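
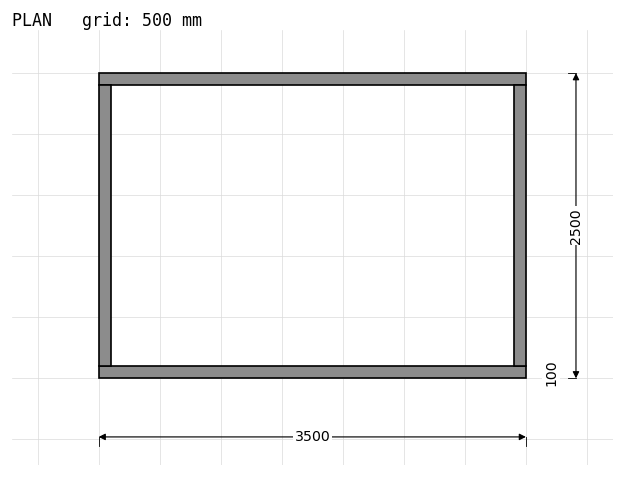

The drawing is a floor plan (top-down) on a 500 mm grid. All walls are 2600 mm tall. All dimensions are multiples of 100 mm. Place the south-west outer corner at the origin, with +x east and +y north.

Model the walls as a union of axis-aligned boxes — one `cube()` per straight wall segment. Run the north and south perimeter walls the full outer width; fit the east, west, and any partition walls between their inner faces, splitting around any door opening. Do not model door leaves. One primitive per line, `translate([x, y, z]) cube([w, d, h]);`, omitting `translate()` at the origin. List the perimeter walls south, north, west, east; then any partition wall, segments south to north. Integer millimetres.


cube([3500, 100, 2600]);
translate([0, 2400, 0]) cube([3500, 100, 2600]);
translate([0, 100, 0]) cube([100, 2300, 2600]);
translate([3400, 100, 0]) cube([100, 2300, 2600]);


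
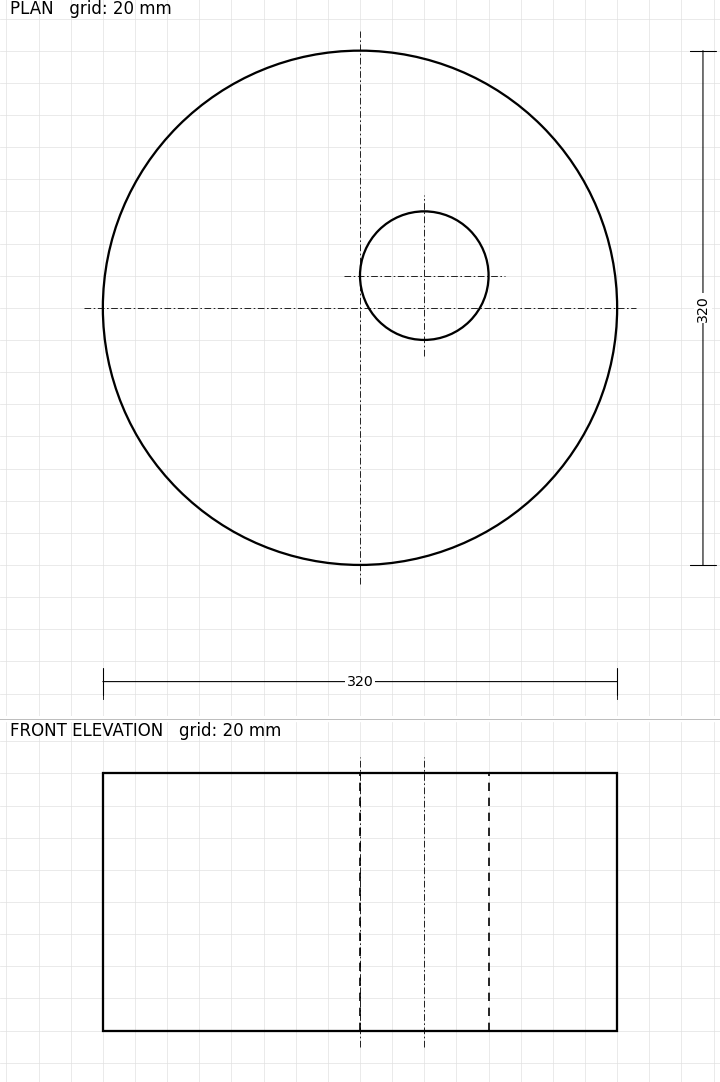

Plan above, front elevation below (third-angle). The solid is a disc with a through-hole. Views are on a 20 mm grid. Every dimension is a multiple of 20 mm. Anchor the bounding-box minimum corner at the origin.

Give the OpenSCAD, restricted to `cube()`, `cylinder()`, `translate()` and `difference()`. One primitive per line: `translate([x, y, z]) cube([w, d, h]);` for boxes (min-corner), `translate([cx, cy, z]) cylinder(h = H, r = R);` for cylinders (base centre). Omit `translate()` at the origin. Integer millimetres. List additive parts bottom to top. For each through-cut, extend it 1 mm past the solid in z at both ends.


difference() {
  translate([160, 160, 0]) cylinder(h = 160, r = 160);
  translate([200, 180, -1]) cylinder(h = 162, r = 40);
}


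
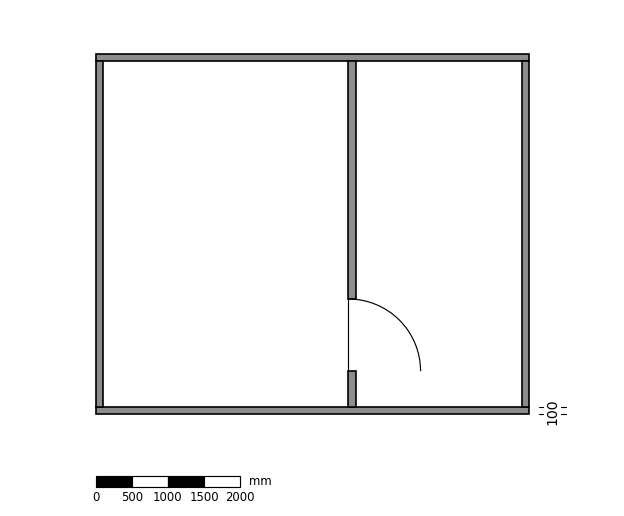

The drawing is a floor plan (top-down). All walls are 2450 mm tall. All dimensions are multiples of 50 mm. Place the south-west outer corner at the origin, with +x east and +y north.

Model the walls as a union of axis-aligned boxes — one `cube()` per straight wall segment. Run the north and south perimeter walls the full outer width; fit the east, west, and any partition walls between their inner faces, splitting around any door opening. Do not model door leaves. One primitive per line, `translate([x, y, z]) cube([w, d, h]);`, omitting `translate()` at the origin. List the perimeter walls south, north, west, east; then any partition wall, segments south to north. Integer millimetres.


cube([6000, 100, 2450]);
translate([0, 4900, 0]) cube([6000, 100, 2450]);
translate([0, 100, 0]) cube([100, 4800, 2450]);
translate([5900, 100, 0]) cube([100, 4800, 2450]);
translate([3500, 100, 0]) cube([100, 500, 2450]);
translate([3500, 1600, 0]) cube([100, 3300, 2450]);


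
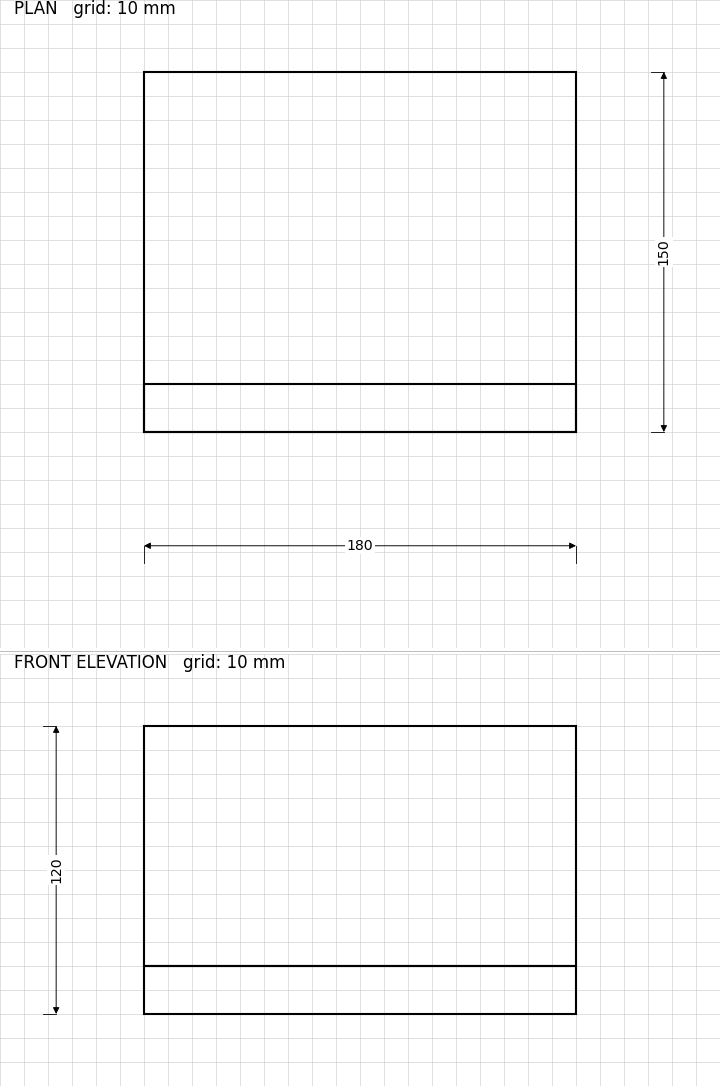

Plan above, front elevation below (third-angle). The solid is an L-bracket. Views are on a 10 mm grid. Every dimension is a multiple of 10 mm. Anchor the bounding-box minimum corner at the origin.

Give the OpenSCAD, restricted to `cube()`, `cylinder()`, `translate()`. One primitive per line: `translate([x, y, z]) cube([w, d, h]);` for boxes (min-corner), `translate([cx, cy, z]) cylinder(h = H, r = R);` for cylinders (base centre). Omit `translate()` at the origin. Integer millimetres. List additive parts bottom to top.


cube([180, 150, 20]);
translate([0, 0, 20]) cube([180, 20, 100]);


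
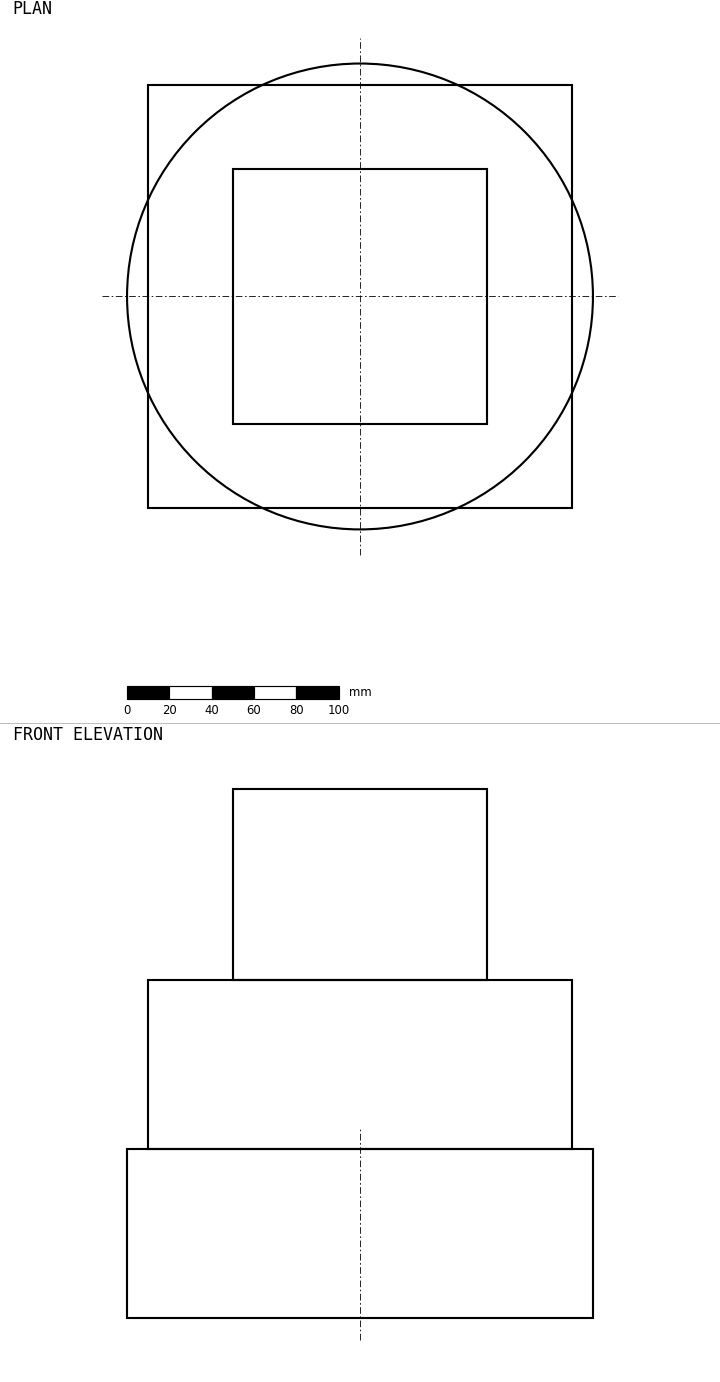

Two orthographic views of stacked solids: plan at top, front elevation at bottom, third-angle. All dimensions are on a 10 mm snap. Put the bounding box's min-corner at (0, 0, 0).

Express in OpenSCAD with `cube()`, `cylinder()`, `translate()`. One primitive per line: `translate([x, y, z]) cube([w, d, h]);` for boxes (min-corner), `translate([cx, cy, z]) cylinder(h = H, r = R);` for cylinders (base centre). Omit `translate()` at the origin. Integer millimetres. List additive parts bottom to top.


translate([110, 110, 0]) cylinder(h = 80, r = 110);
translate([10, 10, 80]) cube([200, 200, 80]);
translate([50, 50, 160]) cube([120, 120, 90]);


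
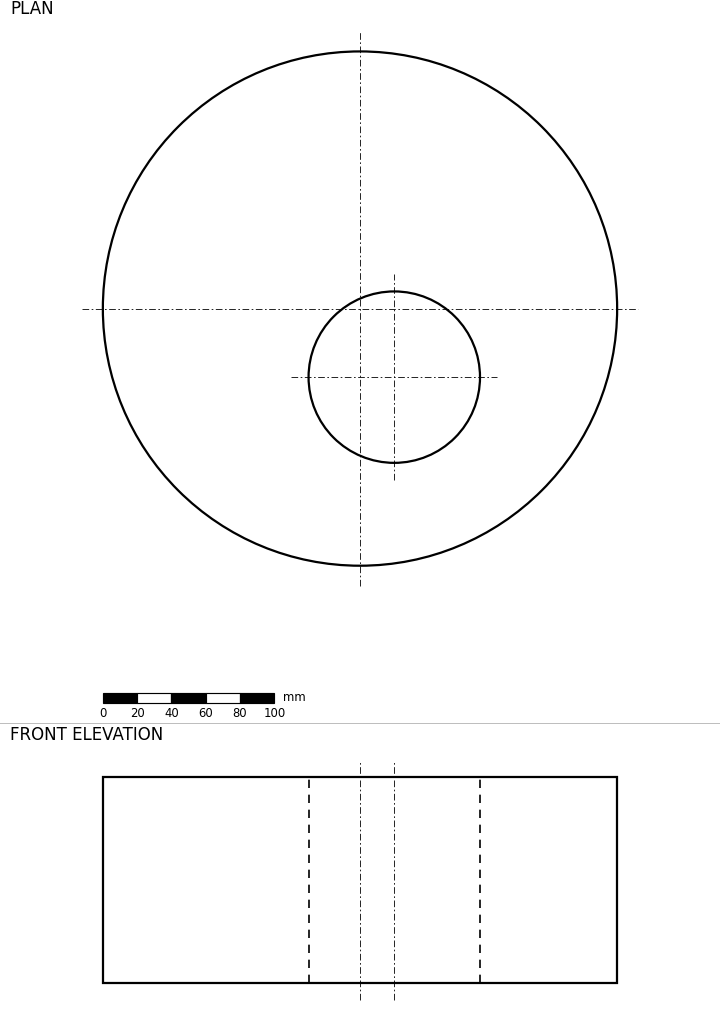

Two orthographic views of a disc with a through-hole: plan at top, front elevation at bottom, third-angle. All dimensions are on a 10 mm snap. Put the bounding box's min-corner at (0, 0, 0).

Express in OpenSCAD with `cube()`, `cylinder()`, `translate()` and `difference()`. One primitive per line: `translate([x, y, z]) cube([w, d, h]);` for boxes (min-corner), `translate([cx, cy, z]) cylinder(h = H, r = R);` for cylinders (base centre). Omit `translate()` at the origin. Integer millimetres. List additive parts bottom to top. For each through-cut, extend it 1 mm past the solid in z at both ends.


difference() {
  translate([150, 150, 0]) cylinder(h = 120, r = 150);
  translate([170, 110, -1]) cylinder(h = 122, r = 50);
}


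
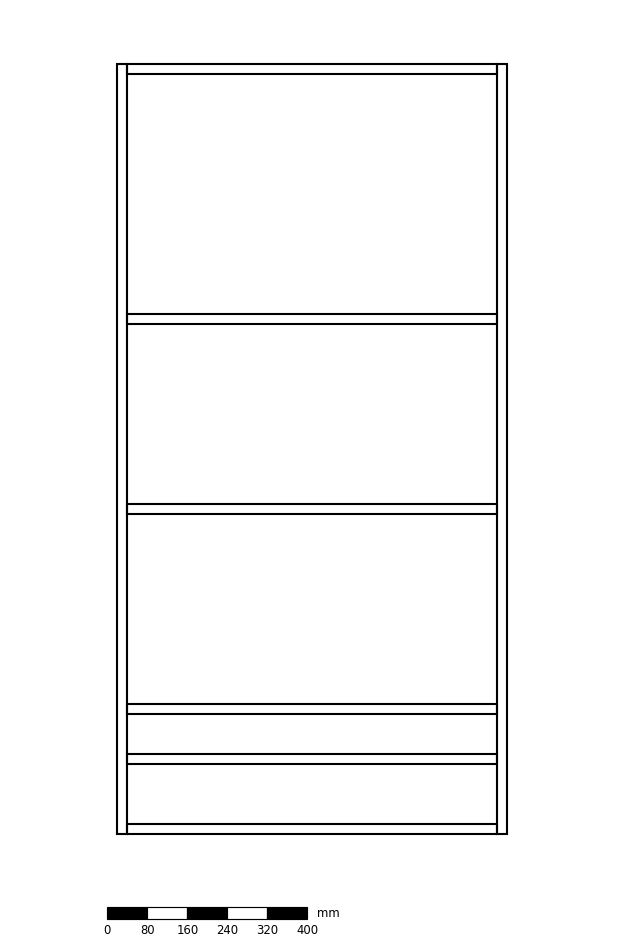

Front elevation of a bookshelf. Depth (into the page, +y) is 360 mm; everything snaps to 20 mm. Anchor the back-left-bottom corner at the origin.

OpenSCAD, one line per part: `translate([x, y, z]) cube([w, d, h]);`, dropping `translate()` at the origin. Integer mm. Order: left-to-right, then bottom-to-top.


cube([20, 360, 1540]);
translate([20, 0, 0]) cube([740, 360, 20]);
translate([20, 0, 140]) cube([740, 360, 20]);
translate([20, 0, 240]) cube([740, 360, 20]);
translate([20, 0, 640]) cube([740, 360, 20]);
translate([20, 0, 1020]) cube([740, 360, 20]);
translate([20, 0, 1520]) cube([740, 360, 20]);
translate([760, 0, 0]) cube([20, 360, 1540]);


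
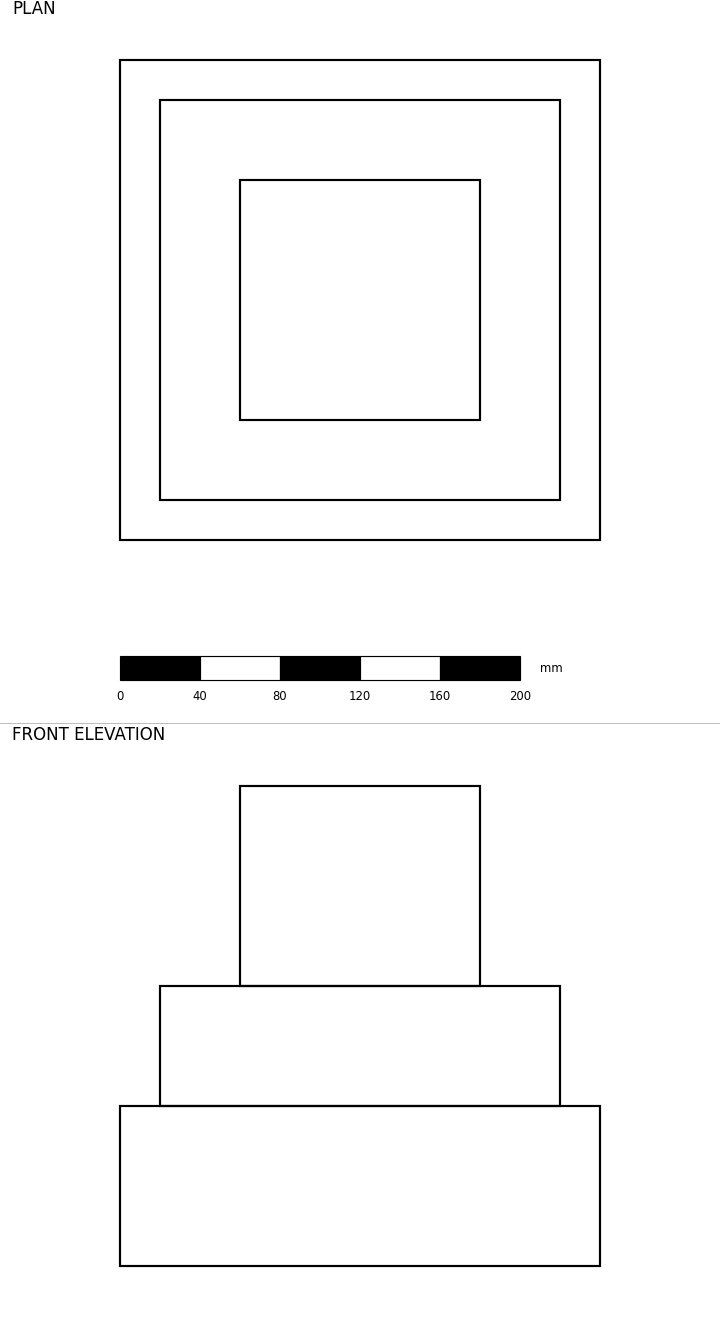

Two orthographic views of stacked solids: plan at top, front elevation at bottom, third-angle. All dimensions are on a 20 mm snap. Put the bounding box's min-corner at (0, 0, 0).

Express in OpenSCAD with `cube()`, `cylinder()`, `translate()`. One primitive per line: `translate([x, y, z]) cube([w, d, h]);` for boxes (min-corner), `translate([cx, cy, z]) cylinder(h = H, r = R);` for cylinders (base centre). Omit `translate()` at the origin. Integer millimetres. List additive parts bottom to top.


cube([240, 240, 80]);
translate([20, 20, 80]) cube([200, 200, 60]);
translate([60, 60, 140]) cube([120, 120, 100]);


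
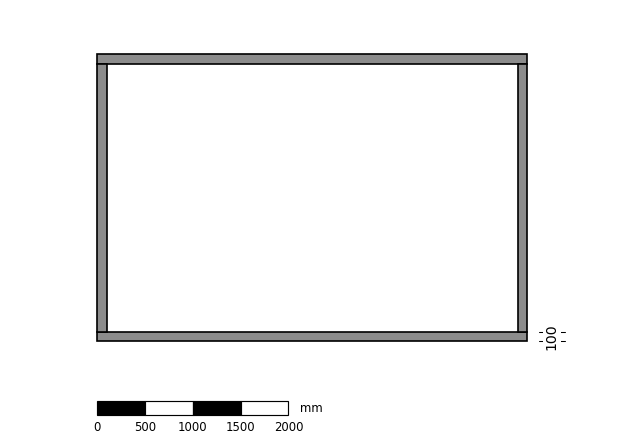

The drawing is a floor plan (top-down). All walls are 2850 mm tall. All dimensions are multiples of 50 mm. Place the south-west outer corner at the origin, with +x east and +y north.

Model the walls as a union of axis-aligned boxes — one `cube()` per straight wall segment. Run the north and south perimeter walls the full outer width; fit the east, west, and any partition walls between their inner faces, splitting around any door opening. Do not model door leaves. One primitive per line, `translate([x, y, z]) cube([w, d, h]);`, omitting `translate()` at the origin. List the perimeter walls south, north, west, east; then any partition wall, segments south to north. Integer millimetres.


cube([4500, 100, 2850]);
translate([0, 2900, 0]) cube([4500, 100, 2850]);
translate([0, 100, 0]) cube([100, 2800, 2850]);
translate([4400, 100, 0]) cube([100, 2800, 2850]);


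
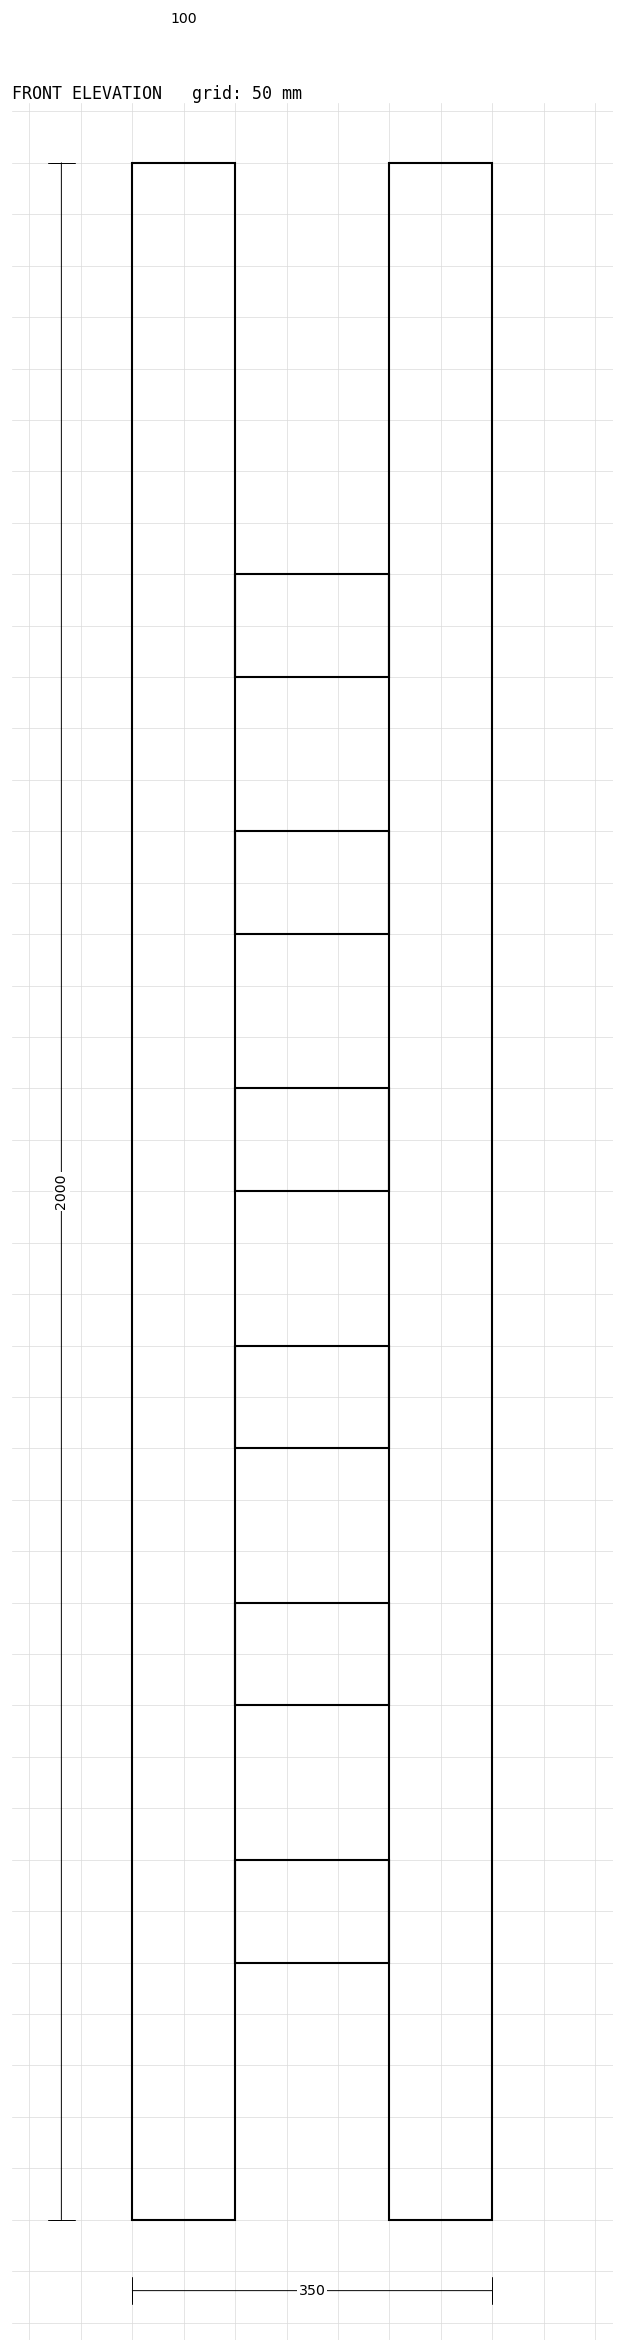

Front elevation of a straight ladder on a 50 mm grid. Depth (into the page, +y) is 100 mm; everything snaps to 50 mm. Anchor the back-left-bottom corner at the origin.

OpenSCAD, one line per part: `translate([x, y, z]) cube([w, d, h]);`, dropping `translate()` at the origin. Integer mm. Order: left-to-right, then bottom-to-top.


cube([100, 100, 2000]);
translate([100, 0, 250]) cube([150, 100, 100]);
translate([100, 0, 500]) cube([150, 100, 100]);
translate([100, 0, 750]) cube([150, 100, 100]);
translate([100, 0, 1000]) cube([150, 100, 100]);
translate([100, 0, 1250]) cube([150, 100, 100]);
translate([100, 0, 1500]) cube([150, 100, 100]);
translate([250, 0, 0]) cube([100, 100, 2000]);


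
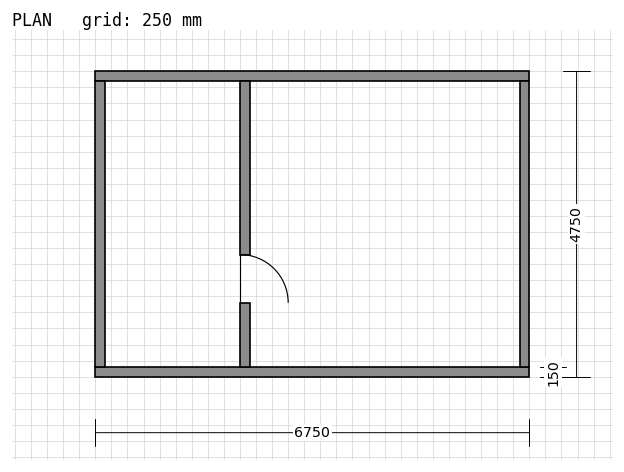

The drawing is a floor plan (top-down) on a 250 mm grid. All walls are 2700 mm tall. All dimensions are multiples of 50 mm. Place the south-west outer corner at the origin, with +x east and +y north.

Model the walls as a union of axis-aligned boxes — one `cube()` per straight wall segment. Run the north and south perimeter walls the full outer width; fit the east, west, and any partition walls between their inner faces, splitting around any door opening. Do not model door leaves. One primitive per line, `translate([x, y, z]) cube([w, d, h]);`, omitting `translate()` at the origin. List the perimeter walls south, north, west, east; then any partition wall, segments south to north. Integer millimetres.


cube([6750, 150, 2700]);
translate([0, 4600, 0]) cube([6750, 150, 2700]);
translate([0, 150, 0]) cube([150, 4450, 2700]);
translate([6600, 150, 0]) cube([150, 4450, 2700]);
translate([2250, 150, 0]) cube([150, 1000, 2700]);
translate([2250, 1900, 0]) cube([150, 2700, 2700]);


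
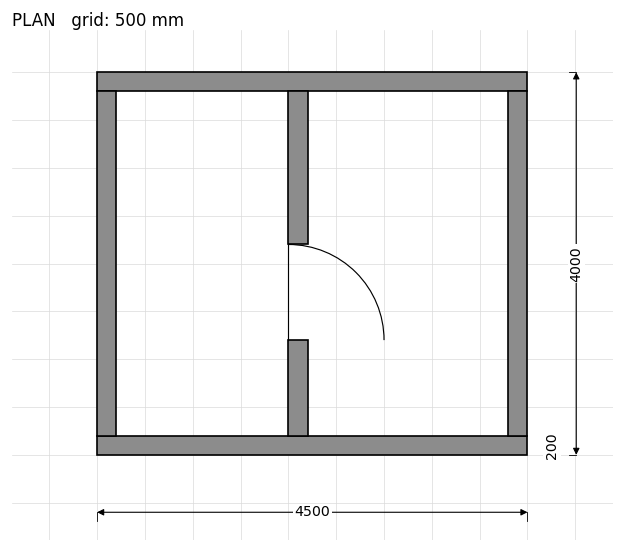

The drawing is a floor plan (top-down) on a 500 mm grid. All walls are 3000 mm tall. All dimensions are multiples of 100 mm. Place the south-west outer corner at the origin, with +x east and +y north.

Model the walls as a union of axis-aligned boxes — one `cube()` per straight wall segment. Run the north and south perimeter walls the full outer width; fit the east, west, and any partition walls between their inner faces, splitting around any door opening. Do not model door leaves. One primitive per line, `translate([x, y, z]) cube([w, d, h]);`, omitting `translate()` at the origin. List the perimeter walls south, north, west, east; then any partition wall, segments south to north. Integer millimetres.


cube([4500, 200, 3000]);
translate([0, 3800, 0]) cube([4500, 200, 3000]);
translate([0, 200, 0]) cube([200, 3600, 3000]);
translate([4300, 200, 0]) cube([200, 3600, 3000]);
translate([2000, 200, 0]) cube([200, 1000, 3000]);
translate([2000, 2200, 0]) cube([200, 1600, 3000]);


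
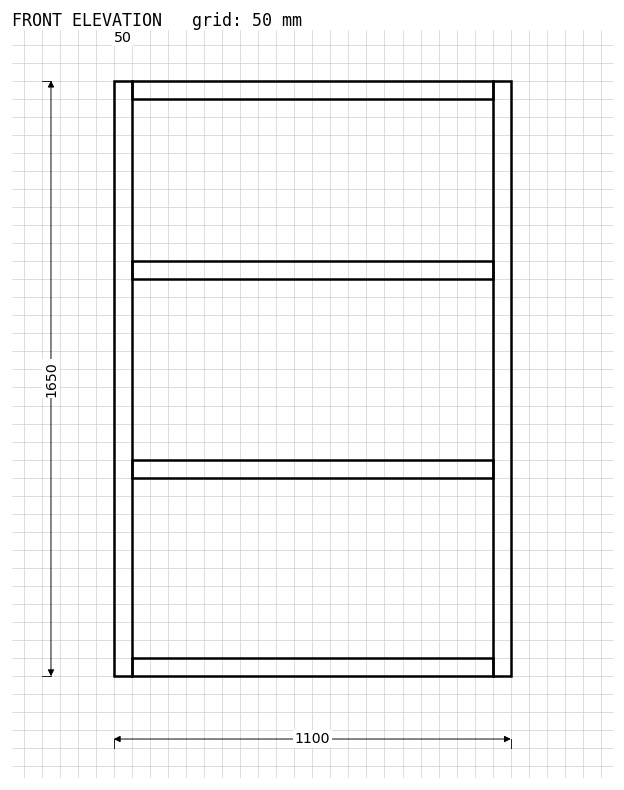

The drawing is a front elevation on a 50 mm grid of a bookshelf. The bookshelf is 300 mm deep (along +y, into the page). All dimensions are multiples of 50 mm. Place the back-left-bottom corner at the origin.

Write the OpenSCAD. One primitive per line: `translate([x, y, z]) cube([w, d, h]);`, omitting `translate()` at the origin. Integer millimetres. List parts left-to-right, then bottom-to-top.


cube([50, 300, 1650]);
translate([50, 0, 0]) cube([1000, 300, 50]);
translate([50, 0, 550]) cube([1000, 300, 50]);
translate([50, 0, 1100]) cube([1000, 300, 50]);
translate([50, 0, 1600]) cube([1000, 300, 50]);
translate([1050, 0, 0]) cube([50, 300, 1650]);


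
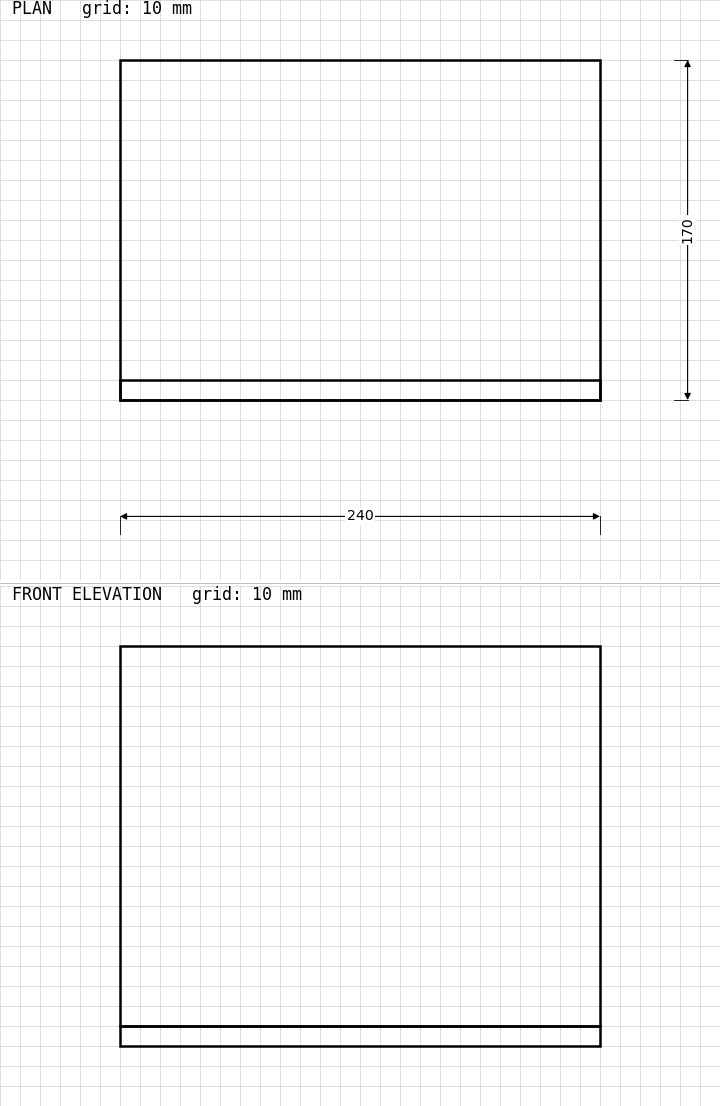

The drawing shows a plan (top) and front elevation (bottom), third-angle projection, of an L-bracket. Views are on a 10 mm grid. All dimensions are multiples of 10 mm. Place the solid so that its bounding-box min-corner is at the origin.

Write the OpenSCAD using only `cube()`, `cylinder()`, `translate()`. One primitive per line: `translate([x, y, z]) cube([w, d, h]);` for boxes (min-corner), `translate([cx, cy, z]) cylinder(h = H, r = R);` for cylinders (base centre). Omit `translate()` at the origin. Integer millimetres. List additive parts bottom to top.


cube([240, 170, 10]);
translate([0, 0, 10]) cube([240, 10, 190]);


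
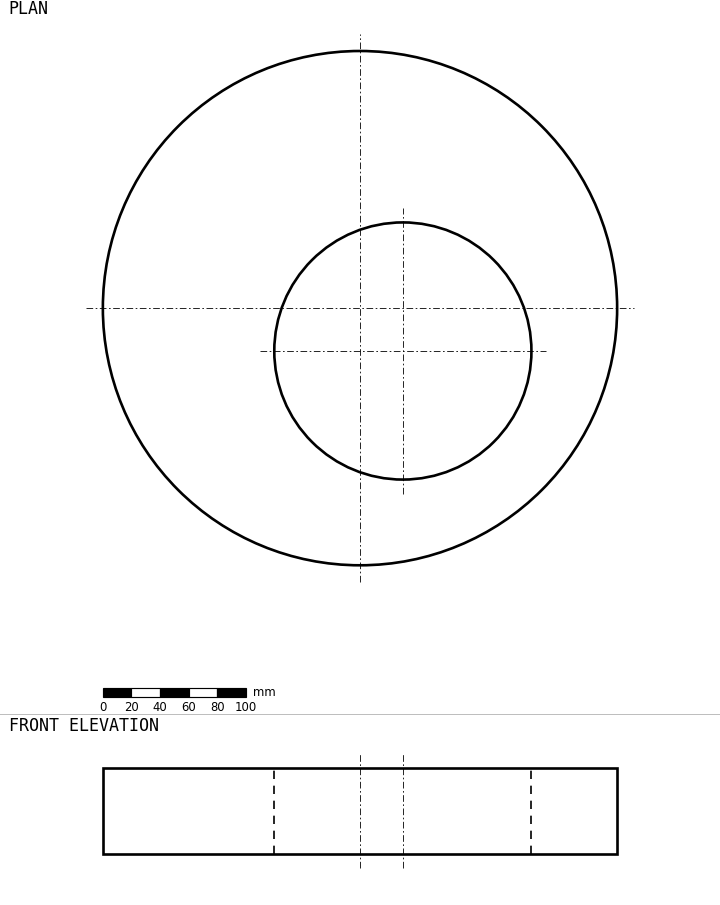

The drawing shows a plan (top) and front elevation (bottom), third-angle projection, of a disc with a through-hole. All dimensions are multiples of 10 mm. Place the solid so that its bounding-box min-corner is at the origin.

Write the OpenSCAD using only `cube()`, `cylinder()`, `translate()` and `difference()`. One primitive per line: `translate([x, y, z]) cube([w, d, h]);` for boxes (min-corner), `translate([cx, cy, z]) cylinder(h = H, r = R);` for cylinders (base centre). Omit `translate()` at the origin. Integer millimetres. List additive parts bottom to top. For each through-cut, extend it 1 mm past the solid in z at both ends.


difference() {
  translate([180, 180, 0]) cylinder(h = 60, r = 180);
  translate([210, 150, -1]) cylinder(h = 62, r = 90);
}


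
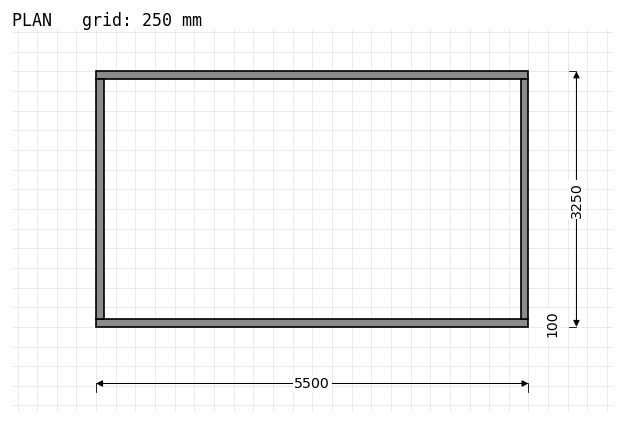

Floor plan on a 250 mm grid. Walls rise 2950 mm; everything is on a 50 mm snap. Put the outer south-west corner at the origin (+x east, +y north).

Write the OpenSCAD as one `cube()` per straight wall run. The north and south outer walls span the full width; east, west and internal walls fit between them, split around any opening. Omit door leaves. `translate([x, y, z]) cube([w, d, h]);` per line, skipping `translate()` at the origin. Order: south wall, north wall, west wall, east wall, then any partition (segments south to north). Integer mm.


cube([5500, 100, 2950]);
translate([0, 3150, 0]) cube([5500, 100, 2950]);
translate([0, 100, 0]) cube([100, 3050, 2950]);
translate([5400, 100, 0]) cube([100, 3050, 2950]);


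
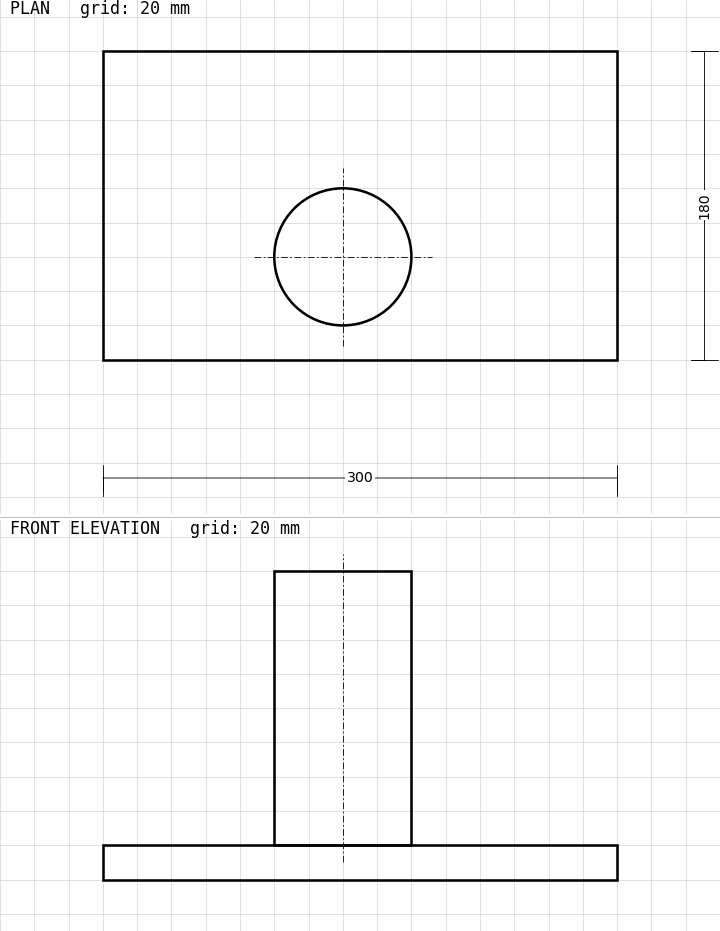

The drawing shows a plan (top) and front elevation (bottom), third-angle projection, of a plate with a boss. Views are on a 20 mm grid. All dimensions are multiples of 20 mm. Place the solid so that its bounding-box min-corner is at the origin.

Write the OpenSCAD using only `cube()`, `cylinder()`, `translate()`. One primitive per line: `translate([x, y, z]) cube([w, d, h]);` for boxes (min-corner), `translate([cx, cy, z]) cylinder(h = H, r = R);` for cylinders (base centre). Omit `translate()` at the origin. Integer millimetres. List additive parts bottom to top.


cube([300, 180, 20]);
translate([140, 60, 20]) cylinder(h = 160, r = 40);


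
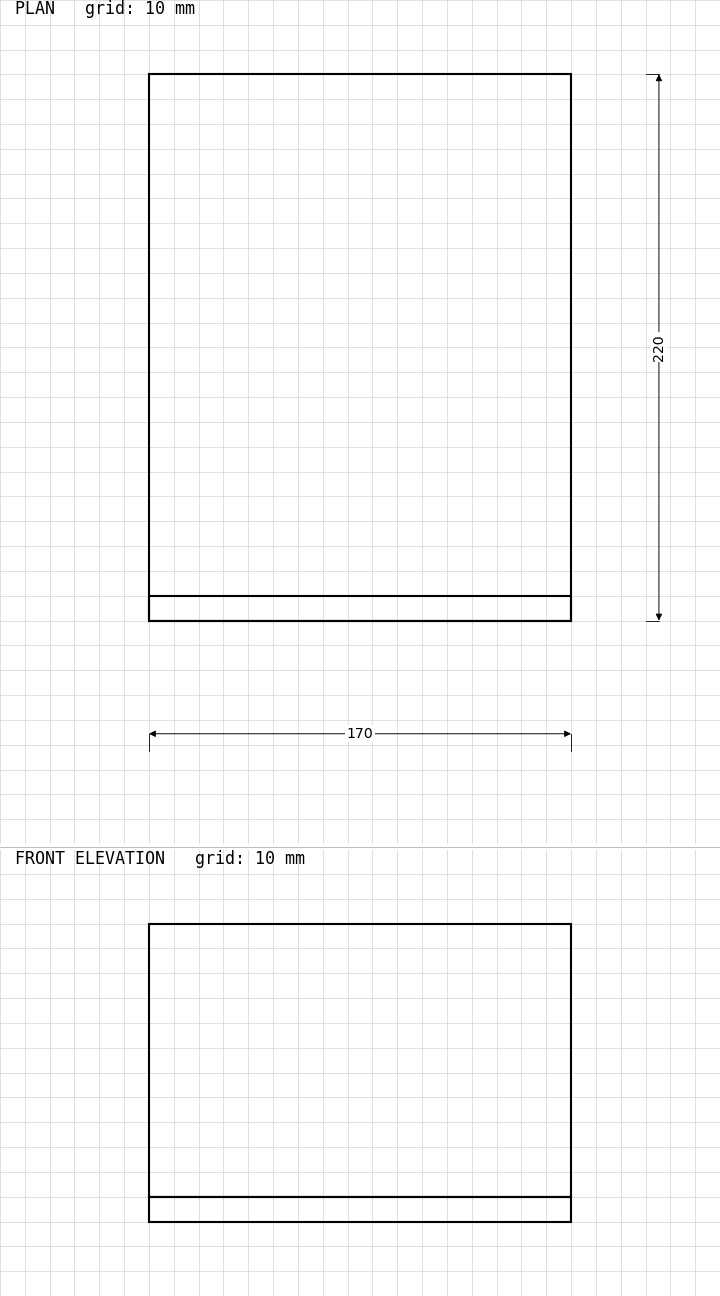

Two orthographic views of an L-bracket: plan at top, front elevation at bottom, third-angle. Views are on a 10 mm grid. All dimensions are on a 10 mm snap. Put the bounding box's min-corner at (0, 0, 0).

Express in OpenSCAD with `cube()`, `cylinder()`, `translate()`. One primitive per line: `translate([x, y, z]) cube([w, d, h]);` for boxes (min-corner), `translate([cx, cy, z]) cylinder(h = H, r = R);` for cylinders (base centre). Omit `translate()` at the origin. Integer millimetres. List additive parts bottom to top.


cube([170, 220, 10]);
translate([0, 0, 10]) cube([170, 10, 110]);


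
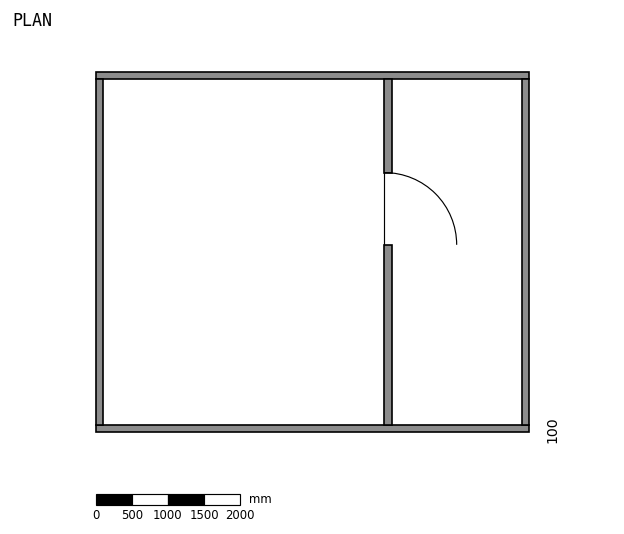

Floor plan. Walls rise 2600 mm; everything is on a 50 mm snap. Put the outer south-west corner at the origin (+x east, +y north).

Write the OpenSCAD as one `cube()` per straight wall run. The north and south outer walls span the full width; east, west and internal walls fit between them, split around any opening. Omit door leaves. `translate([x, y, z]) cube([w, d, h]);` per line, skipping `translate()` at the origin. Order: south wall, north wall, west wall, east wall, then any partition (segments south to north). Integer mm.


cube([6000, 100, 2600]);
translate([0, 4900, 0]) cube([6000, 100, 2600]);
translate([0, 100, 0]) cube([100, 4800, 2600]);
translate([5900, 100, 0]) cube([100, 4800, 2600]);
translate([4000, 100, 0]) cube([100, 2500, 2600]);
translate([4000, 3600, 0]) cube([100, 1300, 2600]);


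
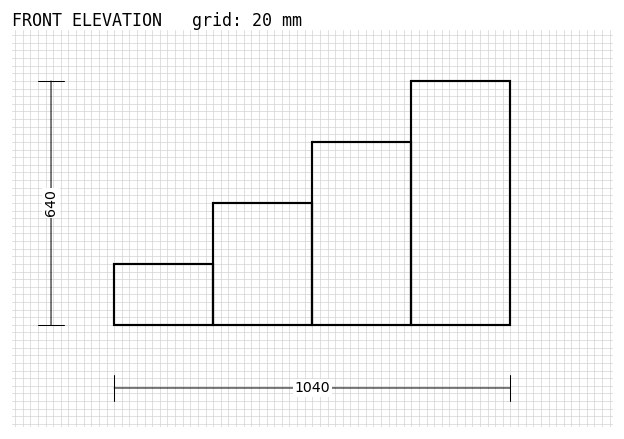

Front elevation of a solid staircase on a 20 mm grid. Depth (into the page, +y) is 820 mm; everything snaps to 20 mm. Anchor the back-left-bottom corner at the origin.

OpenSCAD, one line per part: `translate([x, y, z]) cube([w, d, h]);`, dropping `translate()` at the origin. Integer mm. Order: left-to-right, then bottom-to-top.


cube([260, 820, 160]);
translate([260, 0, 0]) cube([260, 820, 320]);
translate([520, 0, 0]) cube([260, 820, 480]);
translate([780, 0, 0]) cube([260, 820, 640]);


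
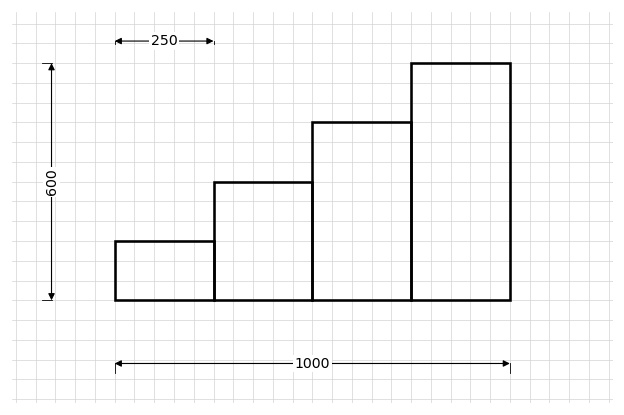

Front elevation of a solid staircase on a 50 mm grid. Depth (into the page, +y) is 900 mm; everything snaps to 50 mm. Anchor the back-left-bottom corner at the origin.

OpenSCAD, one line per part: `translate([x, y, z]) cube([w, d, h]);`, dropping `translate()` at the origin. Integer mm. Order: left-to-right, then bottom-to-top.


cube([250, 900, 150]);
translate([250, 0, 0]) cube([250, 900, 300]);
translate([500, 0, 0]) cube([250, 900, 450]);
translate([750, 0, 0]) cube([250, 900, 600]);


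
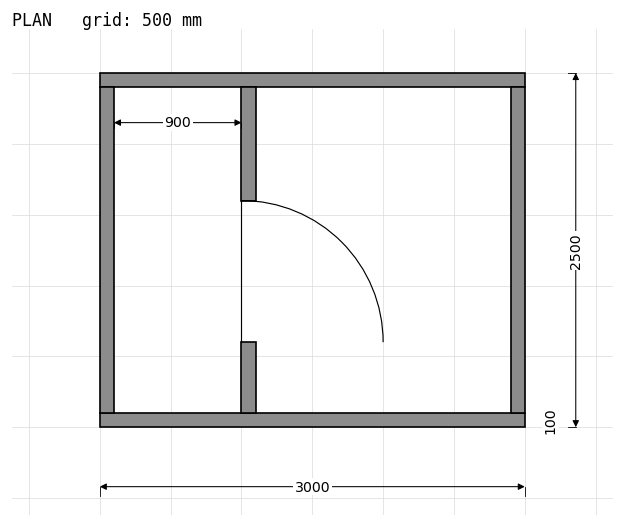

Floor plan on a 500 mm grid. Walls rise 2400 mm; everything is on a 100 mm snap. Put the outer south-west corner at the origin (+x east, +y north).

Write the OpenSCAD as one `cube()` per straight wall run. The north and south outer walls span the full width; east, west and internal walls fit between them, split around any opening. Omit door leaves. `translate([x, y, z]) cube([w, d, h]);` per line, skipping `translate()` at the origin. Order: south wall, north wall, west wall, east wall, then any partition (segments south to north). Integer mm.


cube([3000, 100, 2400]);
translate([0, 2400, 0]) cube([3000, 100, 2400]);
translate([0, 100, 0]) cube([100, 2300, 2400]);
translate([2900, 100, 0]) cube([100, 2300, 2400]);
translate([1000, 100, 0]) cube([100, 500, 2400]);
translate([1000, 1600, 0]) cube([100, 800, 2400]);


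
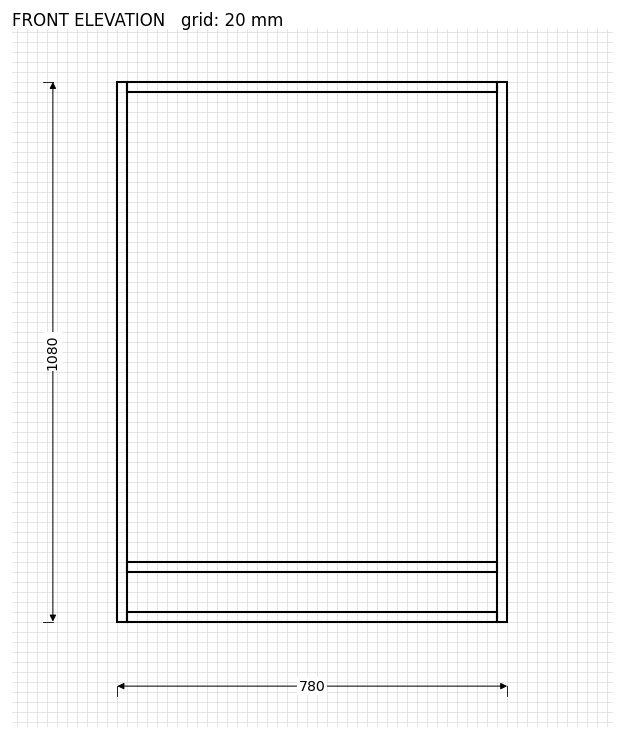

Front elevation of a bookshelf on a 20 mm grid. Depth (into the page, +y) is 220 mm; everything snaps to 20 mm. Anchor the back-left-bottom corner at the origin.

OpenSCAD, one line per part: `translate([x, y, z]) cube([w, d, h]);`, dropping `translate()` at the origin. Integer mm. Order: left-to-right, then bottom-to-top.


cube([20, 220, 1080]);
translate([20, 0, 0]) cube([740, 220, 20]);
translate([20, 0, 100]) cube([740, 220, 20]);
translate([20, 0, 1060]) cube([740, 220, 20]);
translate([760, 0, 0]) cube([20, 220, 1080]);


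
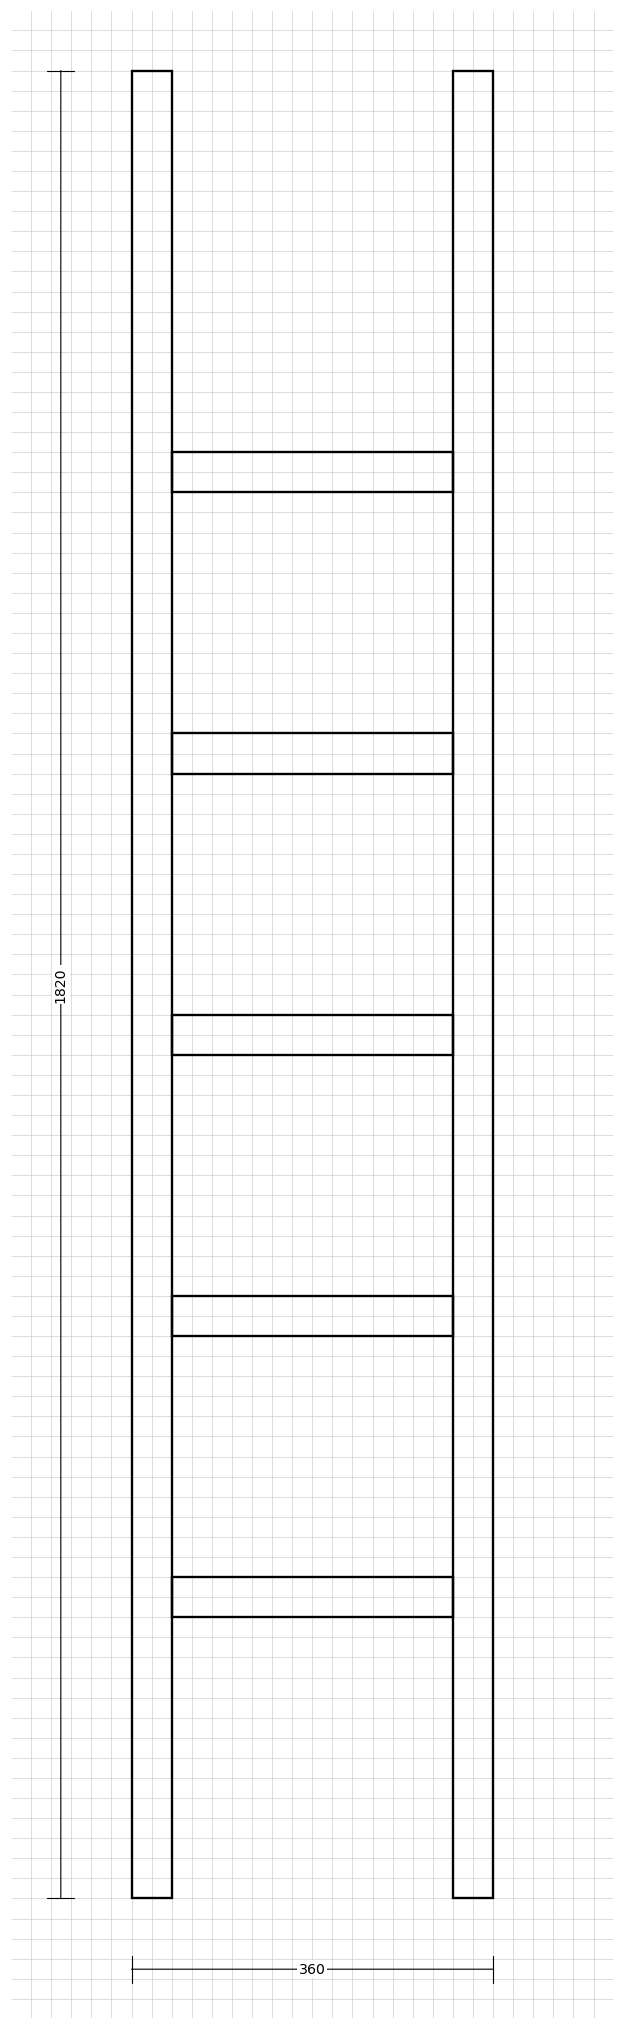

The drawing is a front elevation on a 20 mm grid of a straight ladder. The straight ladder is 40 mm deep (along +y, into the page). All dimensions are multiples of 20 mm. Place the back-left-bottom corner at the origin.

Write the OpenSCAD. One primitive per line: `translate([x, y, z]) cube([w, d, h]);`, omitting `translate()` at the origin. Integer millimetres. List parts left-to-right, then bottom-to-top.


cube([40, 40, 1820]);
translate([40, 0, 280]) cube([280, 40, 40]);
translate([40, 0, 560]) cube([280, 40, 40]);
translate([40, 0, 840]) cube([280, 40, 40]);
translate([40, 0, 1120]) cube([280, 40, 40]);
translate([40, 0, 1400]) cube([280, 40, 40]);
translate([320, 0, 0]) cube([40, 40, 1820]);


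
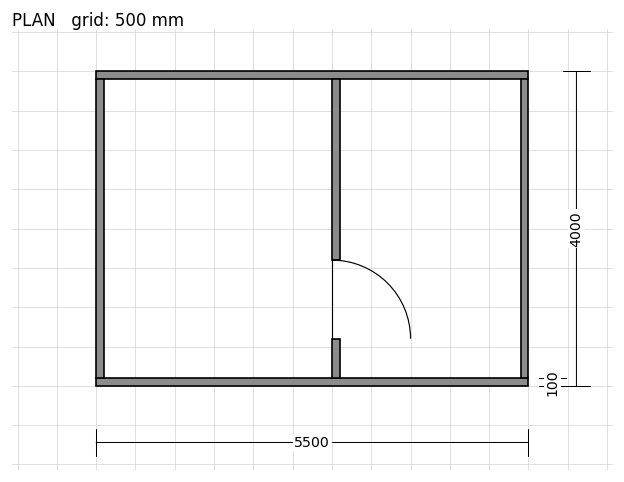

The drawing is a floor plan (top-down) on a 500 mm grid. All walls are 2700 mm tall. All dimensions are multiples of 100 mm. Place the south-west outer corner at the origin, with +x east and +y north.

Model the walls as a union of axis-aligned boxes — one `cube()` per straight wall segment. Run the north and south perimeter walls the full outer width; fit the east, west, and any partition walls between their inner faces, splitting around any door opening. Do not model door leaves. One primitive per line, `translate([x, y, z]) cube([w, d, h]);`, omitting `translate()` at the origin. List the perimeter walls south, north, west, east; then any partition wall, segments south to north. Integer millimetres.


cube([5500, 100, 2700]);
translate([0, 3900, 0]) cube([5500, 100, 2700]);
translate([0, 100, 0]) cube([100, 3800, 2700]);
translate([5400, 100, 0]) cube([100, 3800, 2700]);
translate([3000, 100, 0]) cube([100, 500, 2700]);
translate([3000, 1600, 0]) cube([100, 2300, 2700]);


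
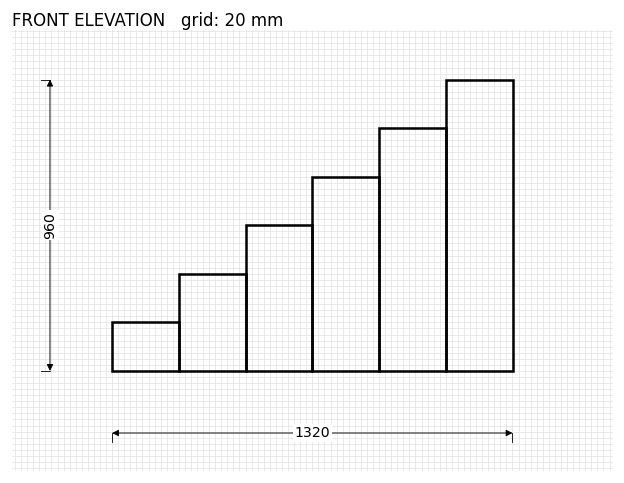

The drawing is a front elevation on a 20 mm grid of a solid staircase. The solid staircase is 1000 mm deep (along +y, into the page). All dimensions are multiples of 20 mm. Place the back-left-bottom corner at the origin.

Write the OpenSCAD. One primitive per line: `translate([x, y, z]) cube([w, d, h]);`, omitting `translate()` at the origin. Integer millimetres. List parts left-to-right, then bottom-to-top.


cube([220, 1000, 160]);
translate([220, 0, 0]) cube([220, 1000, 320]);
translate([440, 0, 0]) cube([220, 1000, 480]);
translate([660, 0, 0]) cube([220, 1000, 640]);
translate([880, 0, 0]) cube([220, 1000, 800]);
translate([1100, 0, 0]) cube([220, 1000, 960]);


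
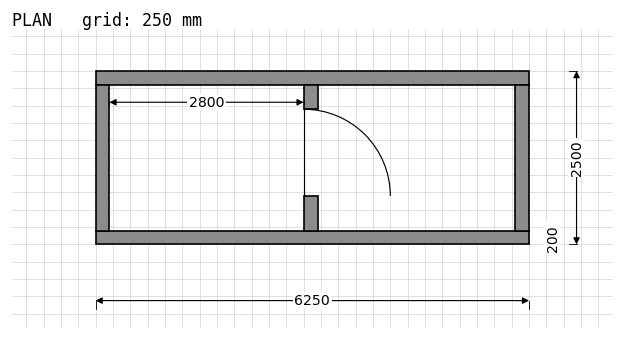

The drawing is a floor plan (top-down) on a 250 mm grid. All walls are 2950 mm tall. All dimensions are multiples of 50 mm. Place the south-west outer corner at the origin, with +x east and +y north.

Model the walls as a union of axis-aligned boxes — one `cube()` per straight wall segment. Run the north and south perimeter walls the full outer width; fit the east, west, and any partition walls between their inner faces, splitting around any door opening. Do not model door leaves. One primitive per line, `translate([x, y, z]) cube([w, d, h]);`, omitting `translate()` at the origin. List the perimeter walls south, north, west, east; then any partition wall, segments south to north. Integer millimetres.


cube([6250, 200, 2950]);
translate([0, 2300, 0]) cube([6250, 200, 2950]);
translate([0, 200, 0]) cube([200, 2100, 2950]);
translate([6050, 200, 0]) cube([200, 2100, 2950]);
translate([3000, 200, 0]) cube([200, 500, 2950]);
translate([3000, 1950, 0]) cube([200, 350, 2950]);


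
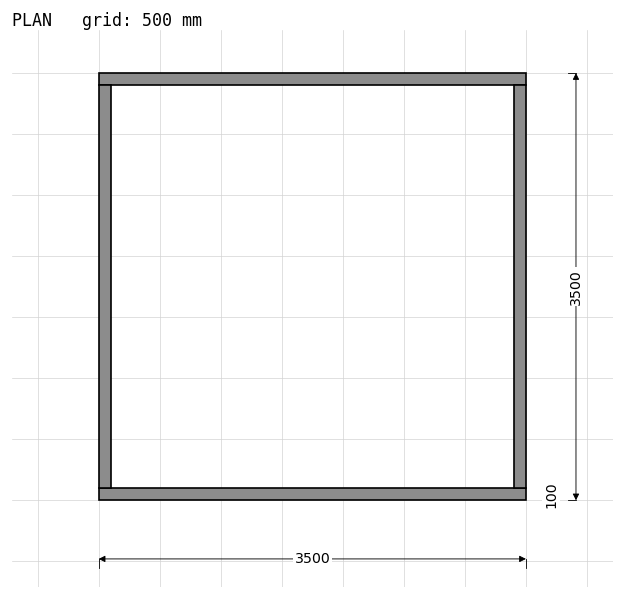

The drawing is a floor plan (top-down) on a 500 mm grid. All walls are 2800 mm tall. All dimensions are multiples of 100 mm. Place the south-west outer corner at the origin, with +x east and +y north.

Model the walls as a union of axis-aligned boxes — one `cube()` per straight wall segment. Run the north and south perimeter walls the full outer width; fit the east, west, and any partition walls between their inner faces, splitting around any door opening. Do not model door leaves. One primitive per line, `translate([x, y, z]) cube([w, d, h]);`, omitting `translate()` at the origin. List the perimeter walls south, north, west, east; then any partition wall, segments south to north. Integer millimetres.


cube([3500, 100, 2800]);
translate([0, 3400, 0]) cube([3500, 100, 2800]);
translate([0, 100, 0]) cube([100, 3300, 2800]);
translate([3400, 100, 0]) cube([100, 3300, 2800]);


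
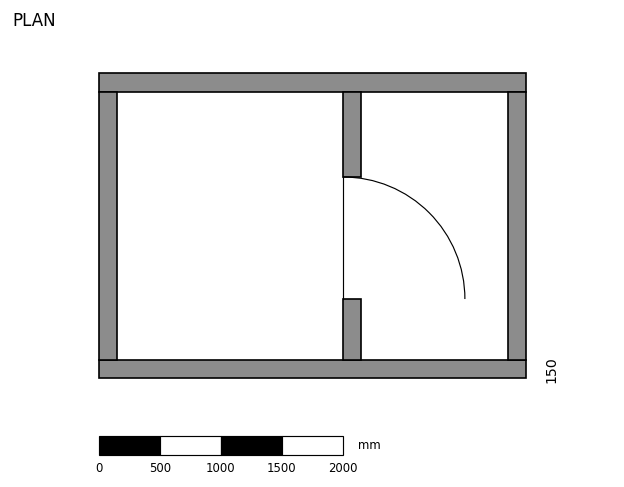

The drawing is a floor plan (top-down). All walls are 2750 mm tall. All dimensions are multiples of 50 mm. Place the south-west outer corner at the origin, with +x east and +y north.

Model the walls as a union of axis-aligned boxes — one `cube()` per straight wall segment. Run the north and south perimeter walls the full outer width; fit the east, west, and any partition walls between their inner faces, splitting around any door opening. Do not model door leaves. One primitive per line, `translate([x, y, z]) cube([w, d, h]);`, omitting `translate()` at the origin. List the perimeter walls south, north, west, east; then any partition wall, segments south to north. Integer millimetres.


cube([3500, 150, 2750]);
translate([0, 2350, 0]) cube([3500, 150, 2750]);
translate([0, 150, 0]) cube([150, 2200, 2750]);
translate([3350, 150, 0]) cube([150, 2200, 2750]);
translate([2000, 150, 0]) cube([150, 500, 2750]);
translate([2000, 1650, 0]) cube([150, 700, 2750]);


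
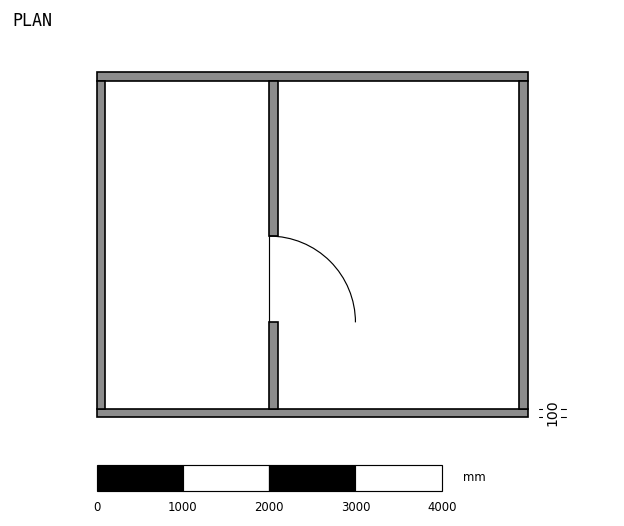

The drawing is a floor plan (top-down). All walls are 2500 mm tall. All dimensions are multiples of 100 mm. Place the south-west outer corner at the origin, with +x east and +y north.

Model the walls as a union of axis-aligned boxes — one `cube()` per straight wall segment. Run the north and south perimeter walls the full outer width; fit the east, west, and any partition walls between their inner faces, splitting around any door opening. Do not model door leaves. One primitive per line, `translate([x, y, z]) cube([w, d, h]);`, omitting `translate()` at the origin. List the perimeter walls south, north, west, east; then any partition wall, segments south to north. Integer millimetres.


cube([5000, 100, 2500]);
translate([0, 3900, 0]) cube([5000, 100, 2500]);
translate([0, 100, 0]) cube([100, 3800, 2500]);
translate([4900, 100, 0]) cube([100, 3800, 2500]);
translate([2000, 100, 0]) cube([100, 1000, 2500]);
translate([2000, 2100, 0]) cube([100, 1800, 2500]);


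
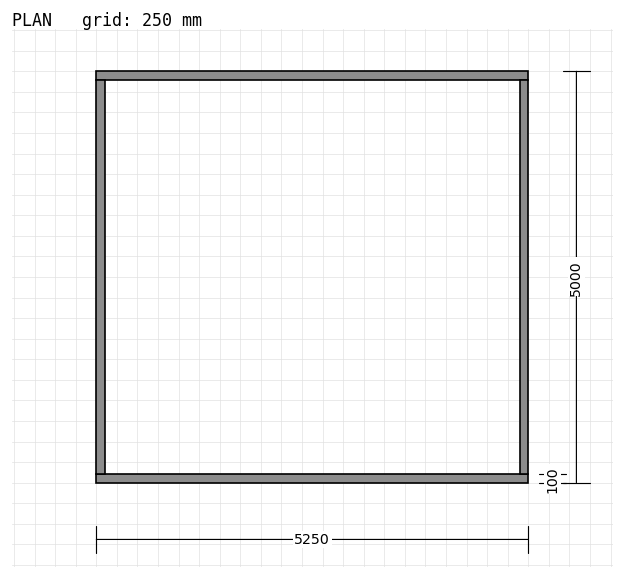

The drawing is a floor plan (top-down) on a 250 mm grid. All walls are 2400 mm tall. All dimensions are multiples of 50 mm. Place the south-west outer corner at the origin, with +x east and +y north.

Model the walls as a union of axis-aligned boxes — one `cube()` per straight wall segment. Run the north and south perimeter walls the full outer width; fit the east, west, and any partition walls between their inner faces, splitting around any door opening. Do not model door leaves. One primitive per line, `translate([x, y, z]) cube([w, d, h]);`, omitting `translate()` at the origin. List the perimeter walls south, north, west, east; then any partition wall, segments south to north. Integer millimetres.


cube([5250, 100, 2400]);
translate([0, 4900, 0]) cube([5250, 100, 2400]);
translate([0, 100, 0]) cube([100, 4800, 2400]);
translate([5150, 100, 0]) cube([100, 4800, 2400]);


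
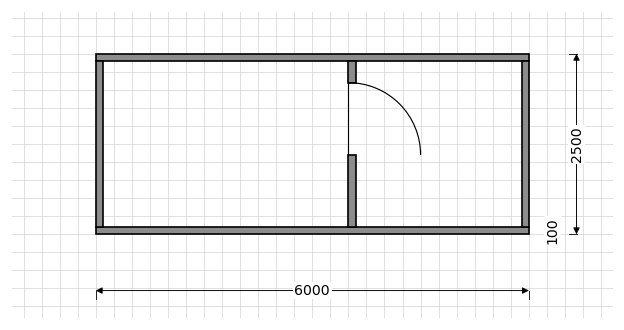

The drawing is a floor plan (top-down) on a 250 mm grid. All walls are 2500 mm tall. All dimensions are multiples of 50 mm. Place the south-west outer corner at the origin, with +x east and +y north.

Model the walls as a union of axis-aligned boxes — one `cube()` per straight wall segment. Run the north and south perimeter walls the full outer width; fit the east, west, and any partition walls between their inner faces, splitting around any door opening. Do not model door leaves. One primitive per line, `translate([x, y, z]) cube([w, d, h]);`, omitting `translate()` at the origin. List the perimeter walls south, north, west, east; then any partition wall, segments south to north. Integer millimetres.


cube([6000, 100, 2500]);
translate([0, 2400, 0]) cube([6000, 100, 2500]);
translate([0, 100, 0]) cube([100, 2300, 2500]);
translate([5900, 100, 0]) cube([100, 2300, 2500]);
translate([3500, 100, 0]) cube([100, 1000, 2500]);
translate([3500, 2100, 0]) cube([100, 300, 2500]);


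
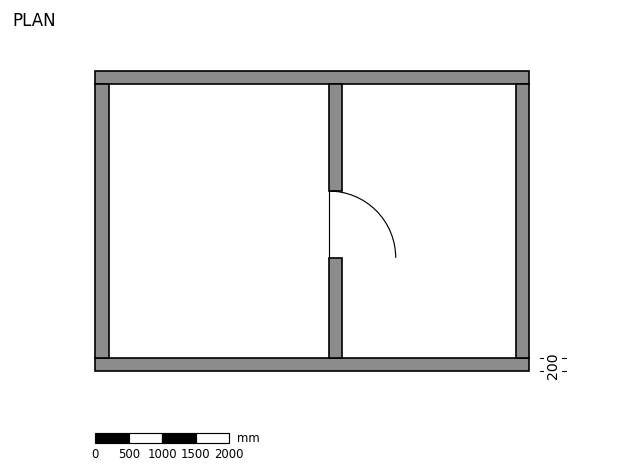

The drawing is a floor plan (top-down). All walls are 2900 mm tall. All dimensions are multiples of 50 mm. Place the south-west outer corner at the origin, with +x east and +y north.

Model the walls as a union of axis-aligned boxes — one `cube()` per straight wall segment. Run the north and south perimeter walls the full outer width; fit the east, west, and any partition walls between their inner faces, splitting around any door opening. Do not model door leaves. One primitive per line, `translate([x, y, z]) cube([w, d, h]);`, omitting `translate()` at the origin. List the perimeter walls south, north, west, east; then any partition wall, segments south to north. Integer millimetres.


cube([6500, 200, 2900]);
translate([0, 4300, 0]) cube([6500, 200, 2900]);
translate([0, 200, 0]) cube([200, 4100, 2900]);
translate([6300, 200, 0]) cube([200, 4100, 2900]);
translate([3500, 200, 0]) cube([200, 1500, 2900]);
translate([3500, 2700, 0]) cube([200, 1600, 2900]);


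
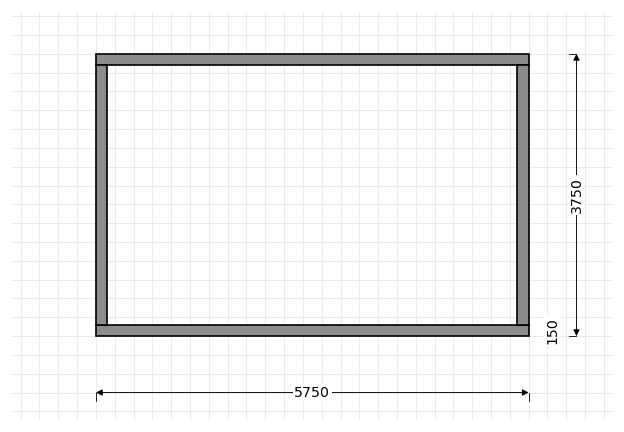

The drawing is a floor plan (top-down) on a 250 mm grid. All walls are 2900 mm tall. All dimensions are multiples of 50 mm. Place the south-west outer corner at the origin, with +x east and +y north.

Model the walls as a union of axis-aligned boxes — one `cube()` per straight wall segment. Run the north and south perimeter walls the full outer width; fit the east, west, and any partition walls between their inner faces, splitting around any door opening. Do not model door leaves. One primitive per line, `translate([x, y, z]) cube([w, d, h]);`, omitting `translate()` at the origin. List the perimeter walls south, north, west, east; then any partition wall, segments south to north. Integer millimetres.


cube([5750, 150, 2900]);
translate([0, 3600, 0]) cube([5750, 150, 2900]);
translate([0, 150, 0]) cube([150, 3450, 2900]);
translate([5600, 150, 0]) cube([150, 3450, 2900]);


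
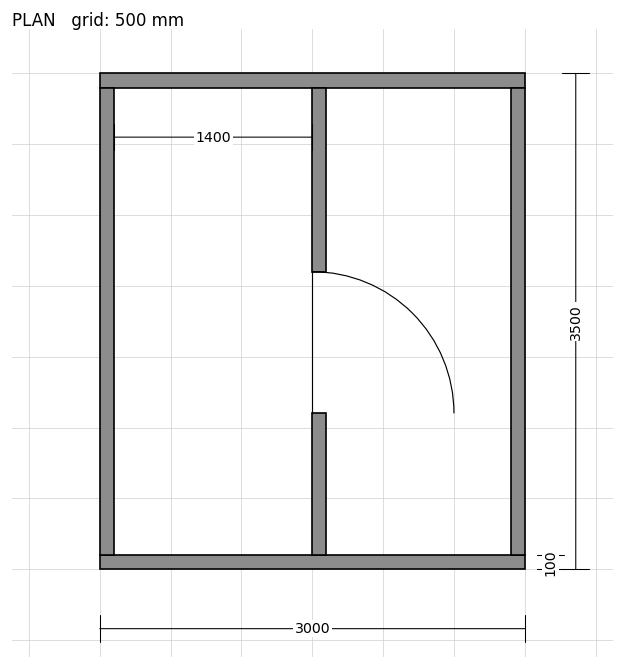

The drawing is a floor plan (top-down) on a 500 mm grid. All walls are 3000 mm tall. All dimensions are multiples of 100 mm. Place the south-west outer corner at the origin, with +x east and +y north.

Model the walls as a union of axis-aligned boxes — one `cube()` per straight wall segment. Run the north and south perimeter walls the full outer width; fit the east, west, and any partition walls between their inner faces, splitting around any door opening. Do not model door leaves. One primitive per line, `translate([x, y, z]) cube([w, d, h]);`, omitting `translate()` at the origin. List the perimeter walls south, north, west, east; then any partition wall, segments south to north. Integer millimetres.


cube([3000, 100, 3000]);
translate([0, 3400, 0]) cube([3000, 100, 3000]);
translate([0, 100, 0]) cube([100, 3300, 3000]);
translate([2900, 100, 0]) cube([100, 3300, 3000]);
translate([1500, 100, 0]) cube([100, 1000, 3000]);
translate([1500, 2100, 0]) cube([100, 1300, 3000]);


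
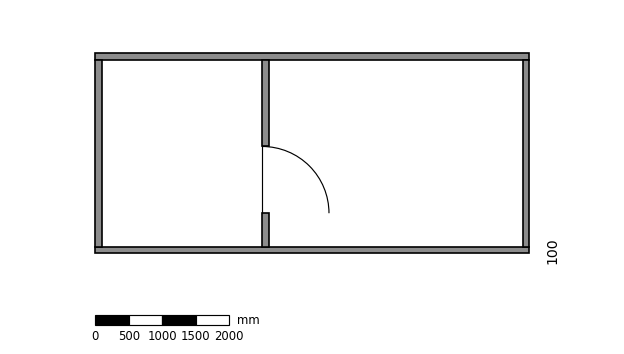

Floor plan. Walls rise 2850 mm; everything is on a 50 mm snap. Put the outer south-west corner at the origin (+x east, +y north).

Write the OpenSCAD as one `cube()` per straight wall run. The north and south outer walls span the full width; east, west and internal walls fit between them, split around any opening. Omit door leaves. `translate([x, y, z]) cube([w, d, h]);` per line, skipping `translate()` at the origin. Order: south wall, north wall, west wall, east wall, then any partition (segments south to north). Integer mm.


cube([6500, 100, 2850]);
translate([0, 2900, 0]) cube([6500, 100, 2850]);
translate([0, 100, 0]) cube([100, 2800, 2850]);
translate([6400, 100, 0]) cube([100, 2800, 2850]);
translate([2500, 100, 0]) cube([100, 500, 2850]);
translate([2500, 1600, 0]) cube([100, 1300, 2850]);


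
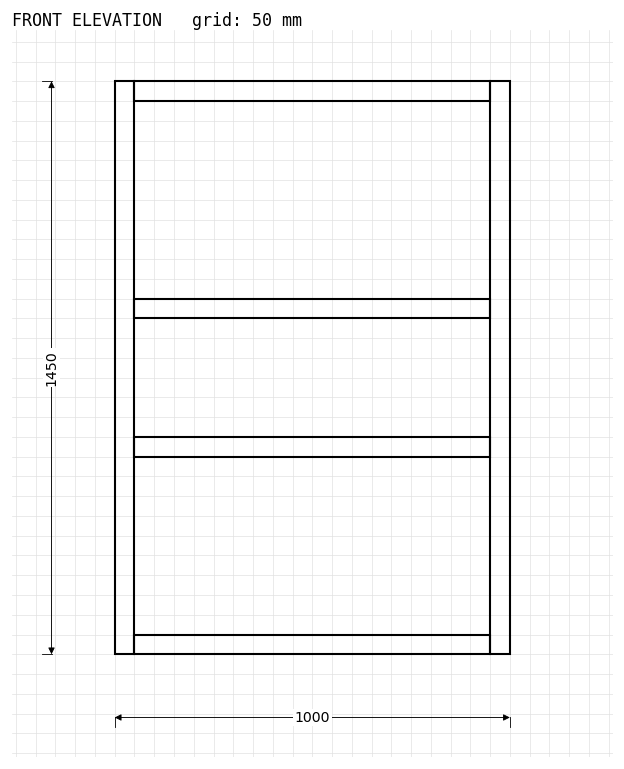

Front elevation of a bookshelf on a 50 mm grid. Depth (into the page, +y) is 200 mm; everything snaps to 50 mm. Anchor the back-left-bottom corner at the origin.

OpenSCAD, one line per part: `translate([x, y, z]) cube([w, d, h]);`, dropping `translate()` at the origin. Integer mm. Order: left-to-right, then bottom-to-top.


cube([50, 200, 1450]);
translate([50, 0, 0]) cube([900, 200, 50]);
translate([50, 0, 500]) cube([900, 200, 50]);
translate([50, 0, 850]) cube([900, 200, 50]);
translate([50, 0, 1400]) cube([900, 200, 50]);
translate([950, 0, 0]) cube([50, 200, 1450]);


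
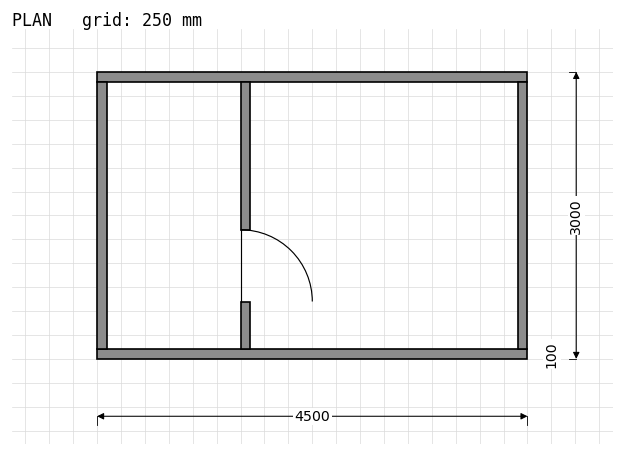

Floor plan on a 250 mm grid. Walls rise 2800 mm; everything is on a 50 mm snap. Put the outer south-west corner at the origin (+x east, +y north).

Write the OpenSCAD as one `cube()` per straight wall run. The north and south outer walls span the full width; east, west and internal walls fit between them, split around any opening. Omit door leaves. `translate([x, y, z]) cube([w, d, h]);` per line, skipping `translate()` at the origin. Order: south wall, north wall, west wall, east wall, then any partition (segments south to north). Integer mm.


cube([4500, 100, 2800]);
translate([0, 2900, 0]) cube([4500, 100, 2800]);
translate([0, 100, 0]) cube([100, 2800, 2800]);
translate([4400, 100, 0]) cube([100, 2800, 2800]);
translate([1500, 100, 0]) cube([100, 500, 2800]);
translate([1500, 1350, 0]) cube([100, 1550, 2800]);


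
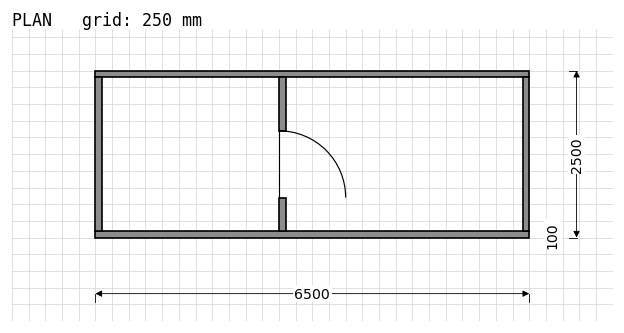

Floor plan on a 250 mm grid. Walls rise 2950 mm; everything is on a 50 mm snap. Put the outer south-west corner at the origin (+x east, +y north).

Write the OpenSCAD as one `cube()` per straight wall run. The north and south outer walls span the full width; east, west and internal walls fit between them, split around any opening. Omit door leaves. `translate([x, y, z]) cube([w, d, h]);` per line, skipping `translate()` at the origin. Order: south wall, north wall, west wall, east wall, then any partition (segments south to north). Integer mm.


cube([6500, 100, 2950]);
translate([0, 2400, 0]) cube([6500, 100, 2950]);
translate([0, 100, 0]) cube([100, 2300, 2950]);
translate([6400, 100, 0]) cube([100, 2300, 2950]);
translate([2750, 100, 0]) cube([100, 500, 2950]);
translate([2750, 1600, 0]) cube([100, 800, 2950]);


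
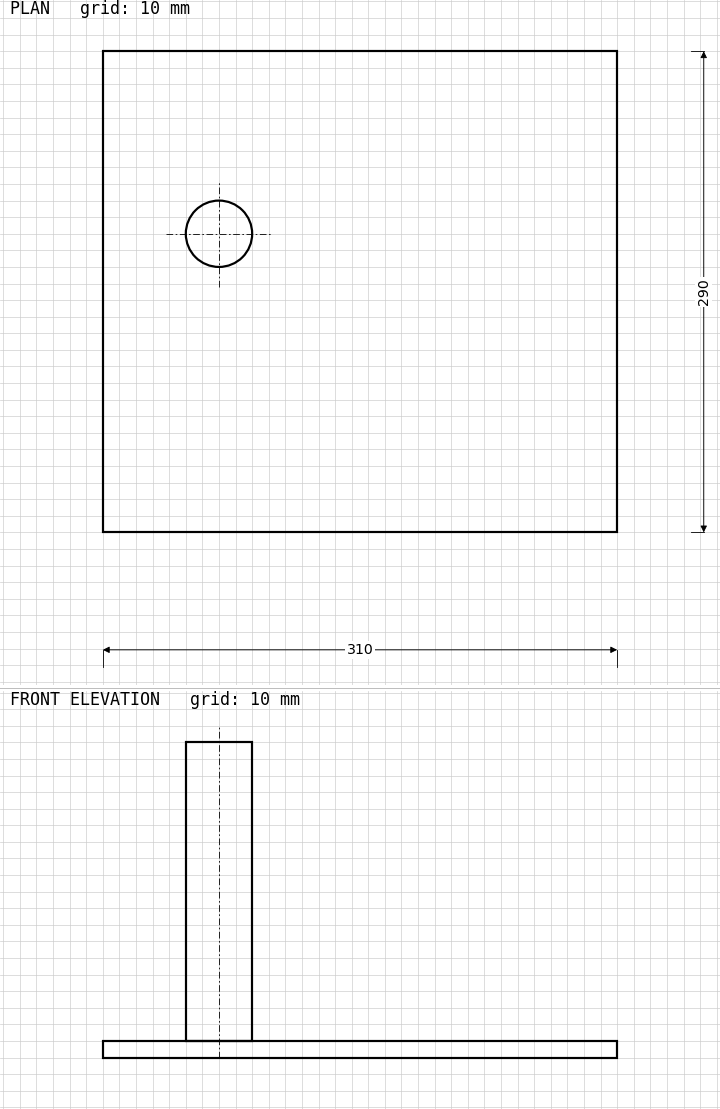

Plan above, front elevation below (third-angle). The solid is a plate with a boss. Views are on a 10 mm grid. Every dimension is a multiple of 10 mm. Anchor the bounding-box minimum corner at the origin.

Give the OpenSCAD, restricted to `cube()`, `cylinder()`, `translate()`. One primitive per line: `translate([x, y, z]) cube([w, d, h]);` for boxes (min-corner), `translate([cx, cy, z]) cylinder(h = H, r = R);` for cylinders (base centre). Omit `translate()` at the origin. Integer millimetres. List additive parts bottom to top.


cube([310, 290, 10]);
translate([70, 180, 10]) cylinder(h = 180, r = 20);
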